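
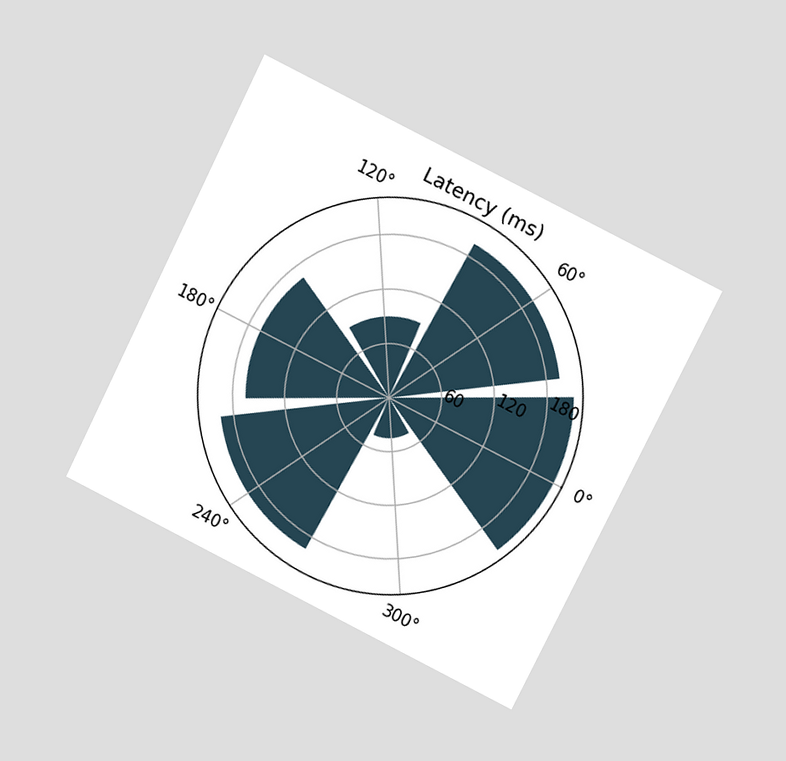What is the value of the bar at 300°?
The chart is tilted about 27° clockwise and viewed at a slight angle. The bar at 300° reaches 45ms on the radial axis.

45ms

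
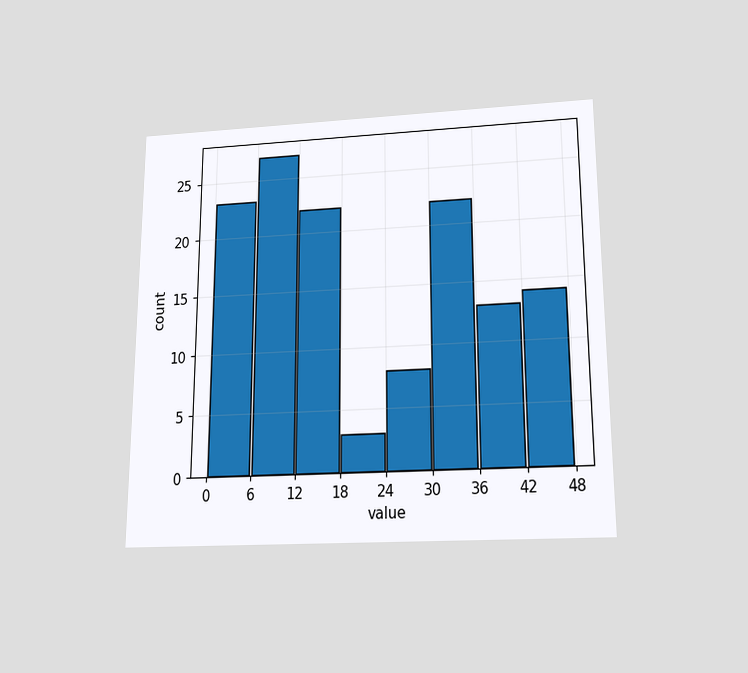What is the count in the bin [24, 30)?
8

The chart is viewed slightly from below. The [24, 30) bin has height 8.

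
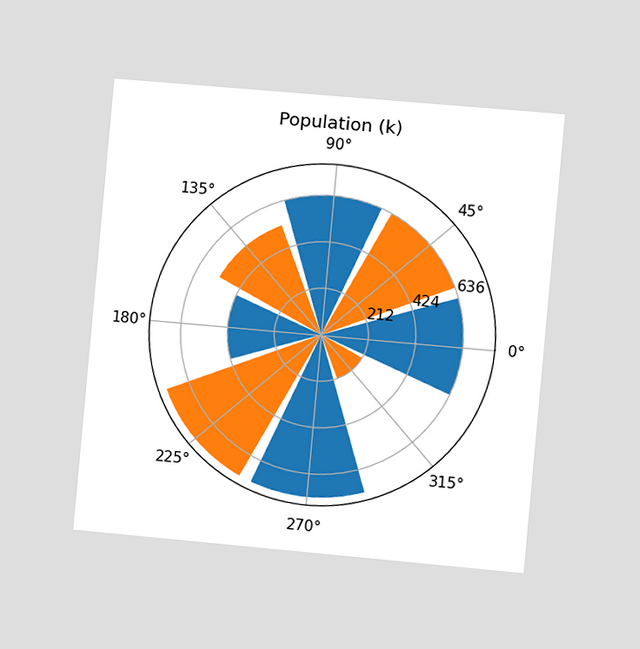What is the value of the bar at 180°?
424k

The chart is tilted about 5° clockwise and viewed at a slight angle. The bar at 180° reaches 424k on the radial axis.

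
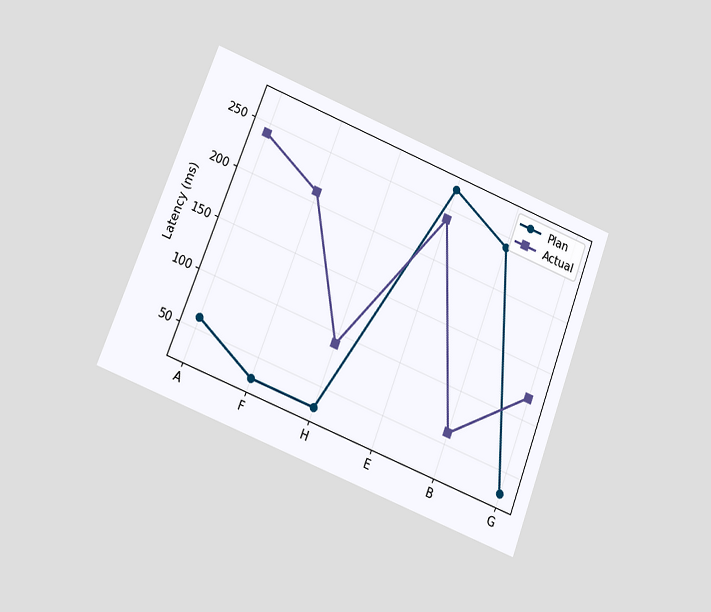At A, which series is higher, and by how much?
The chart is tilted about 21° clockwise and viewed at a slight angle. At A, Actual sits above the other line by 180ms.

Actual, by 180ms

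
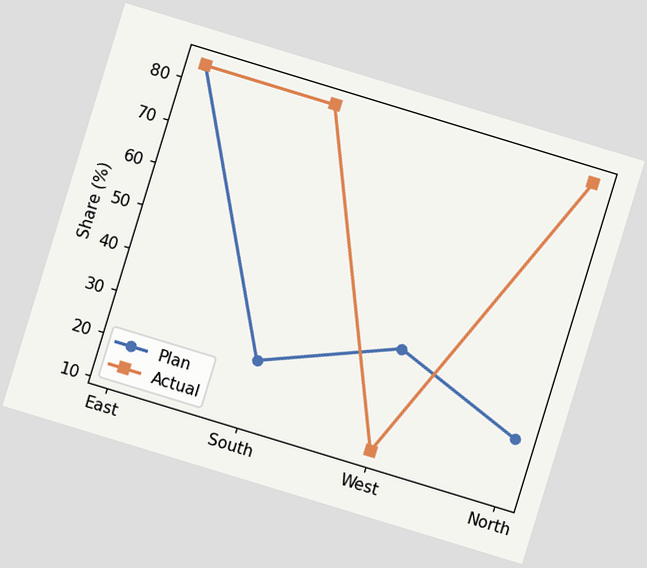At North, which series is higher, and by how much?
The chart is tilted about 17° clockwise. At North, Actual sits above the other line by 60%.

Actual, by 60%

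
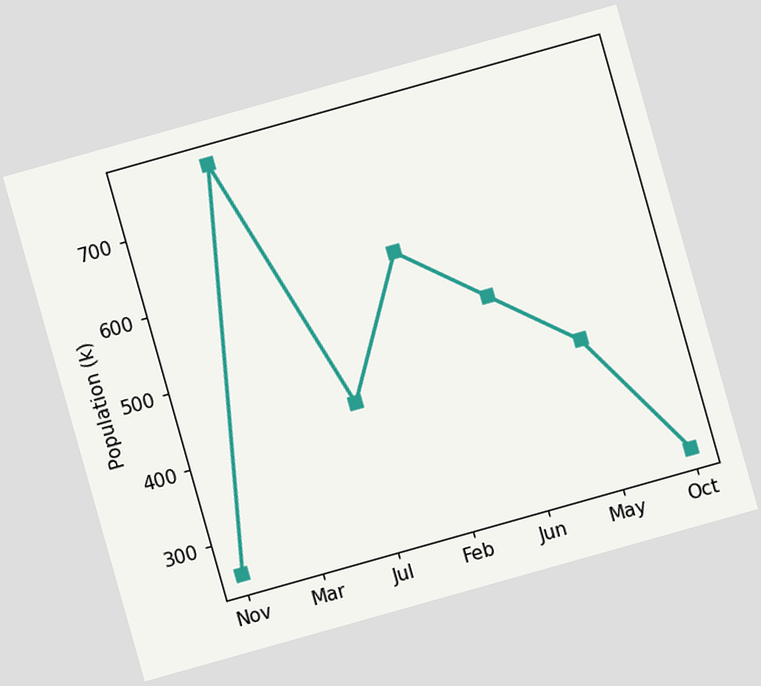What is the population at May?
The chart is tilted about 16° counter-clockwise. At May, the line is at 425k.

425k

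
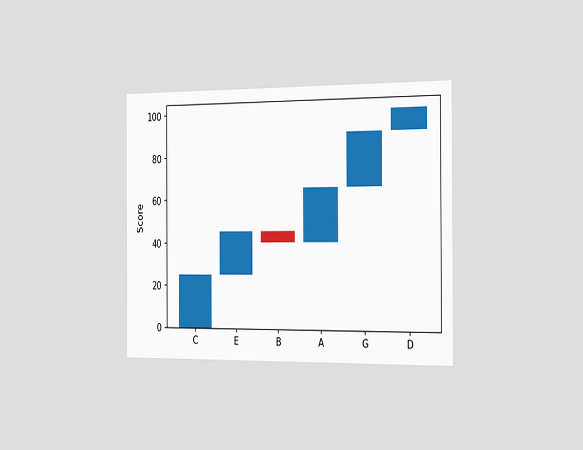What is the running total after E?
The chart is viewed slightly from the right. After E the running total reaches 45.

45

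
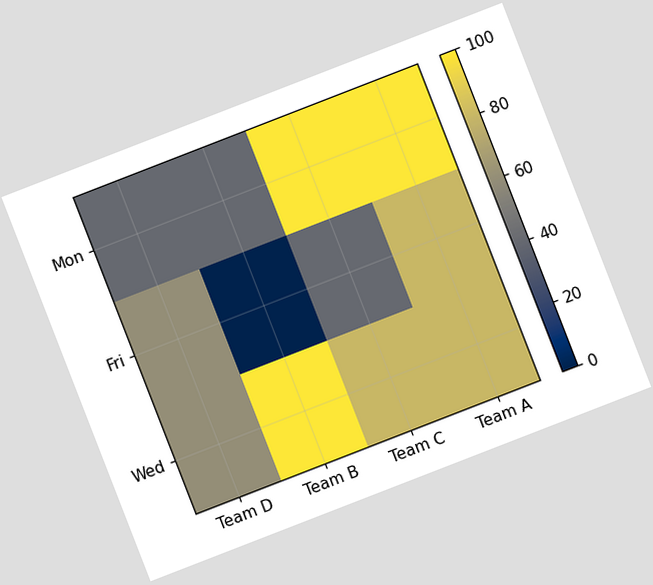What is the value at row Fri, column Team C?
The chart is tilted about 21° counter-clockwise. Matching cell (Fri, Team C) against the colorbar gives 40.

40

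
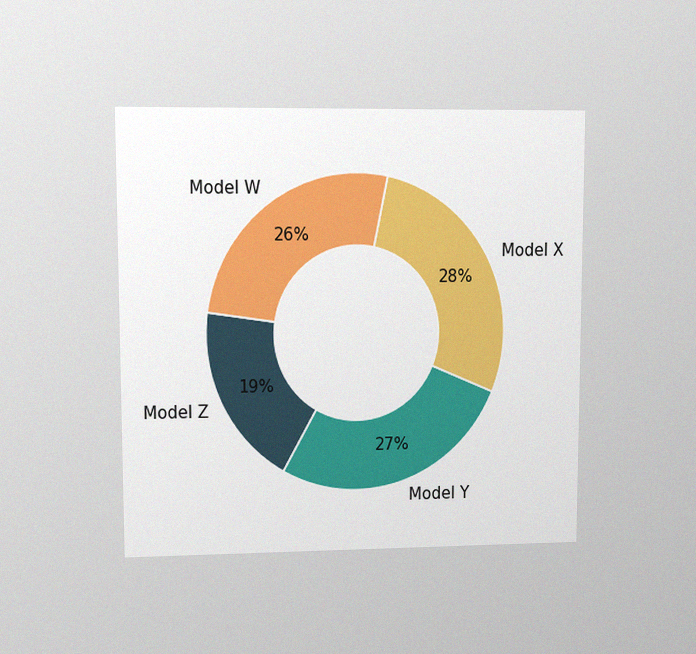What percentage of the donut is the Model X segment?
28%

The chart is viewed at a slight angle, with some photo noise. The Model X segment takes up 28% of the ring.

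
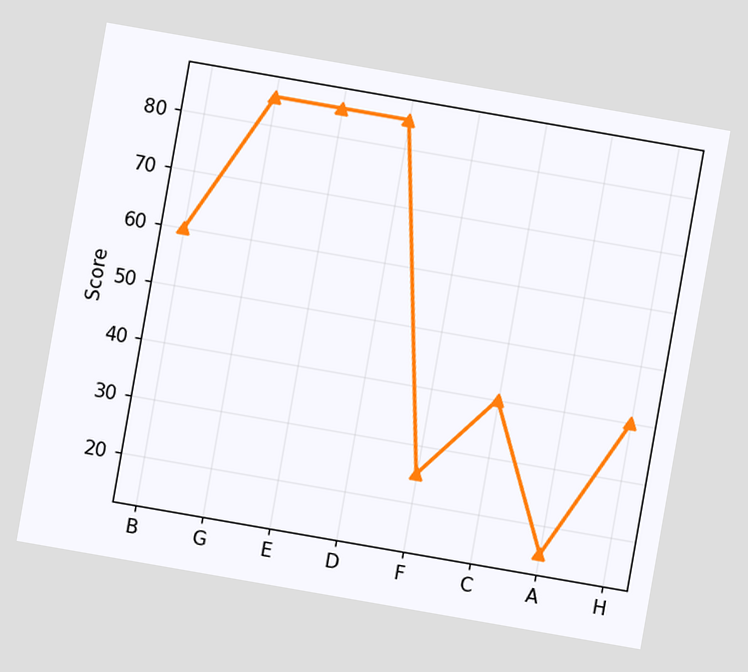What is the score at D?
85

The chart is tilted about 10° clockwise. At D, the line is at 85.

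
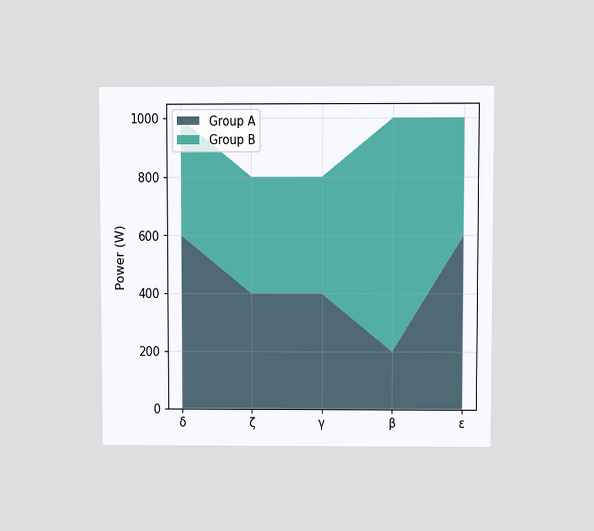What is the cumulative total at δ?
1000W

The chart is viewed at a slight angle. The stacked total at δ reaches 1000W.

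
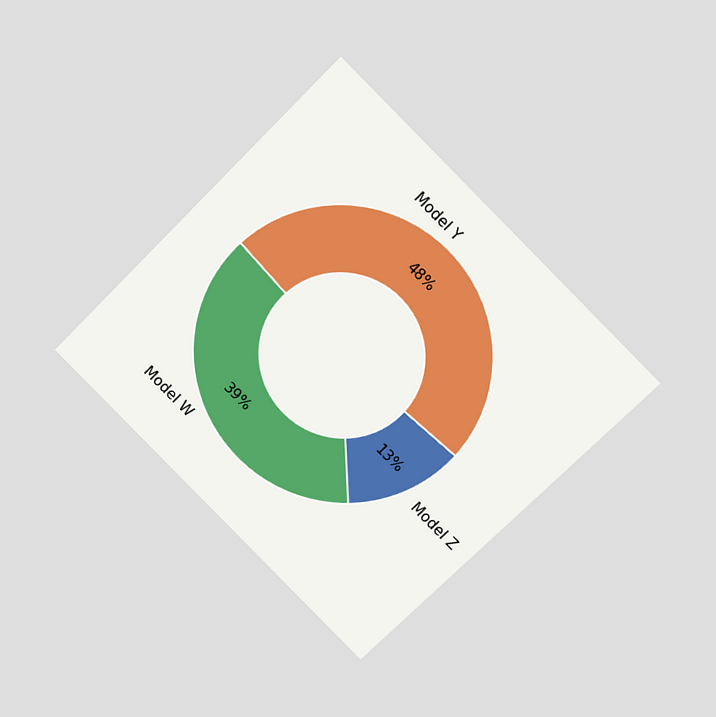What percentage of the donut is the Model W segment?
The chart is tilted about 45° clockwise and viewed at a slight angle. The Model W segment takes up 39% of the ring.

39%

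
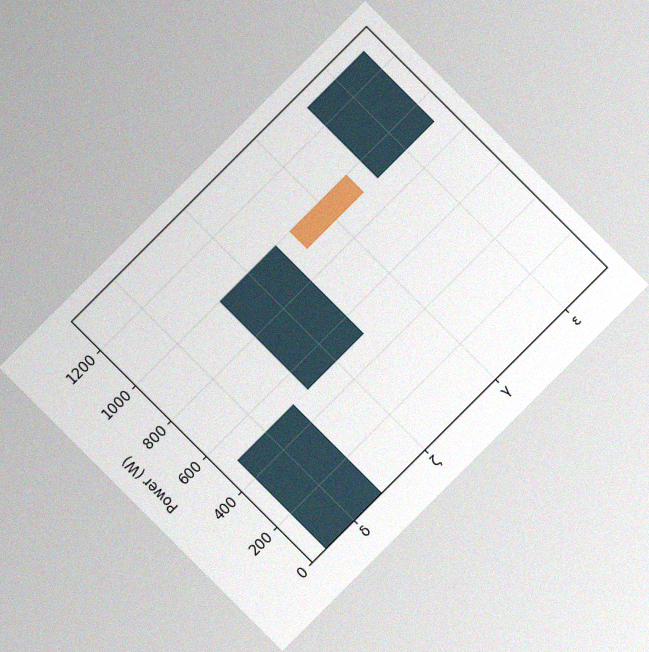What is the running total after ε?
1300W

The chart is tilted about 45° counter-clockwise, with some photo noise. After ε the running total reaches 1300W.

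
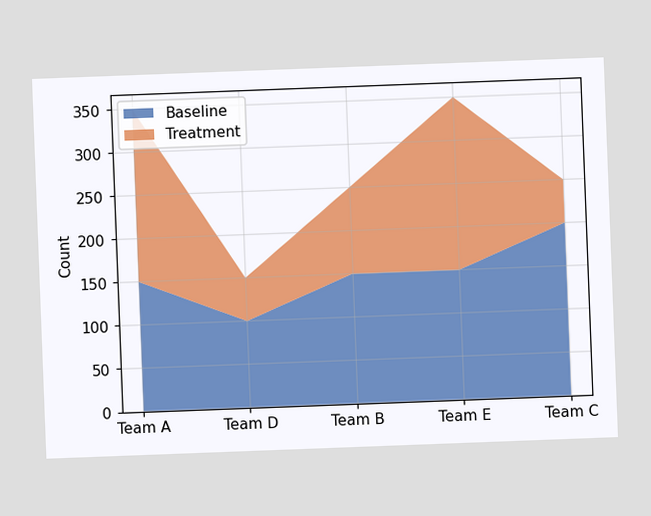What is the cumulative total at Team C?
The chart is tilted about 2° counter-clockwise. The stacked total at Team C reaches 250.

250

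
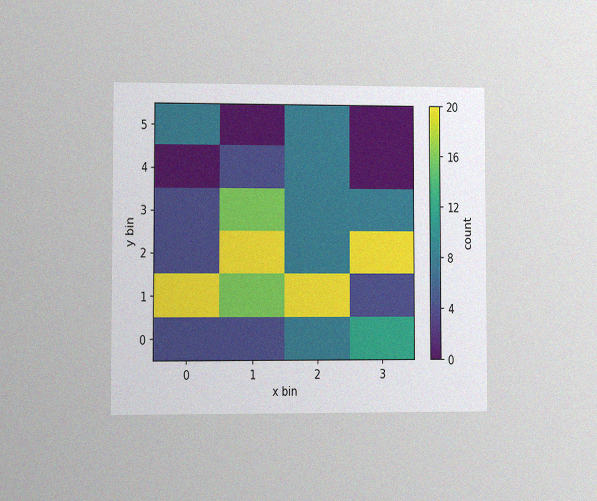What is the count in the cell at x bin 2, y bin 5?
8

The chart is viewed at a slight angle, with some photo noise. Matching the cell (2, 5) against the colorbar gives 8.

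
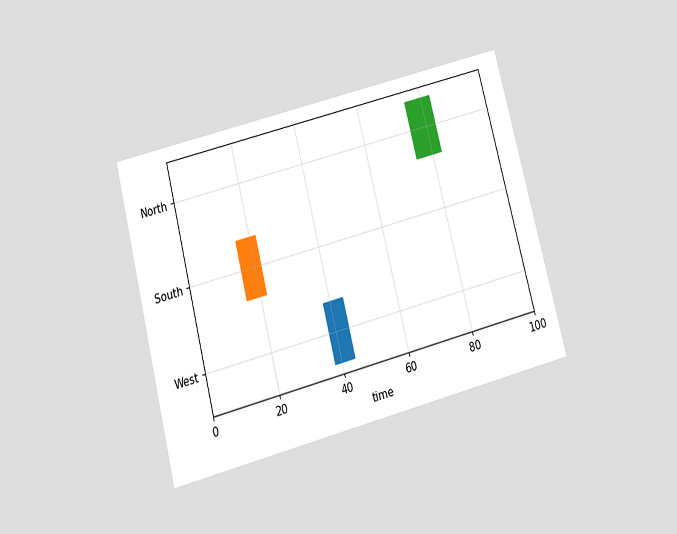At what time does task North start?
75

The chart is tilted about 15° counter-clockwise and viewed slightly from below. The North bar begins at t=75.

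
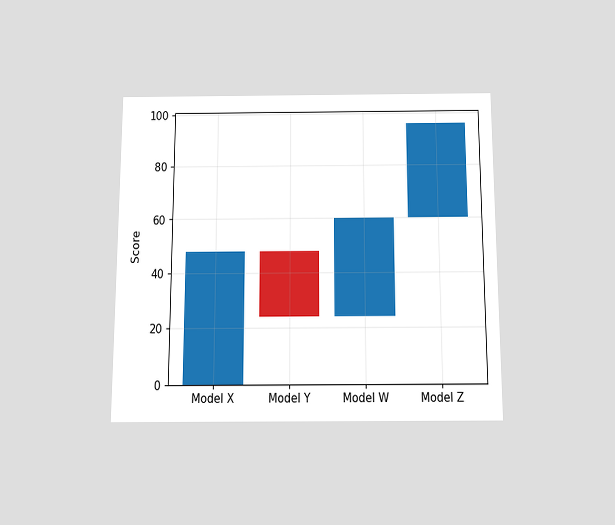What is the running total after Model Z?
96

The chart is viewed slightly from below. After Model Z the running total reaches 96.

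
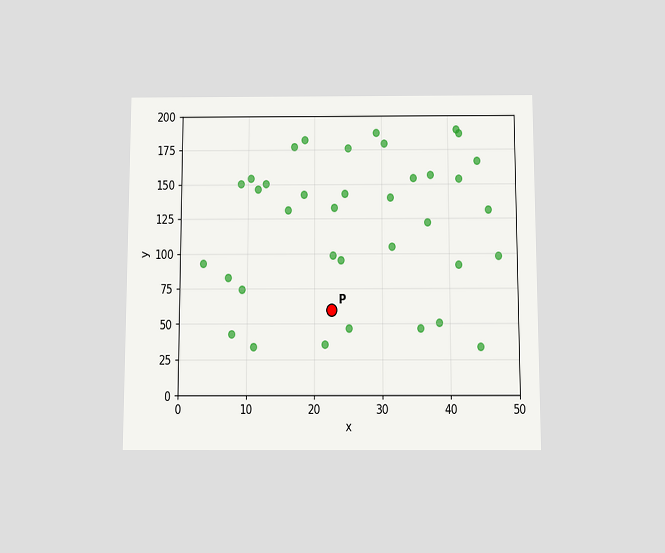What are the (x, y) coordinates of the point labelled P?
(22.5, 60)

The chart is viewed slightly from below. Following the gridlines from P to each axis, P sits at (22.5, 60).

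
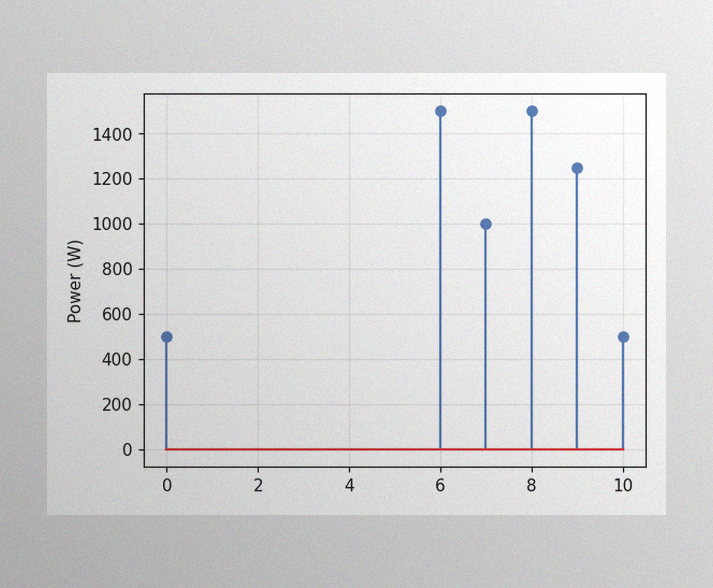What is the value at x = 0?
500W

The image has some photo noise and uneven lighting. The stem at x=0 reaches 500W.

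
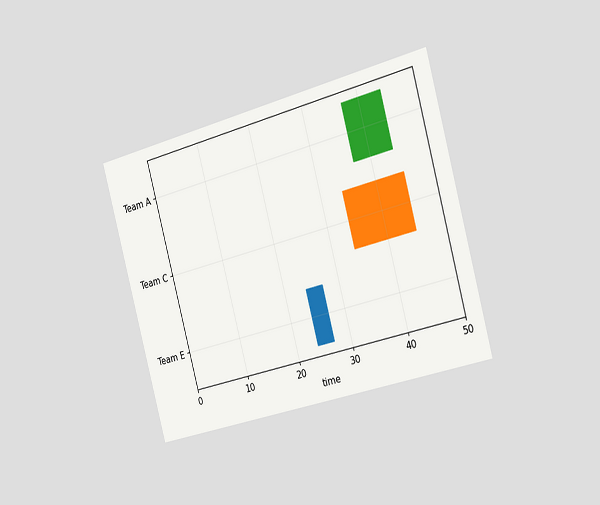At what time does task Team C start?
34

The chart is tilted about 15° counter-clockwise and viewed slightly from the right. The Team C bar begins at t=34.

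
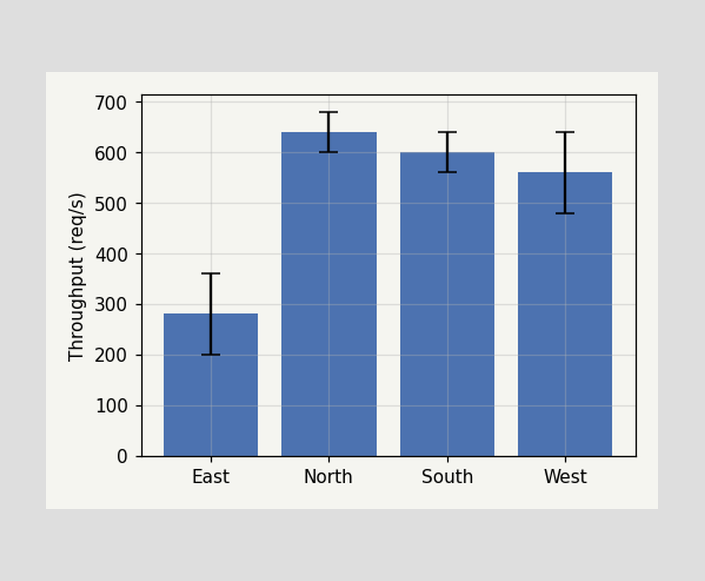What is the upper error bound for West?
The West bar's upper whisker reaches 640req/s.

640req/s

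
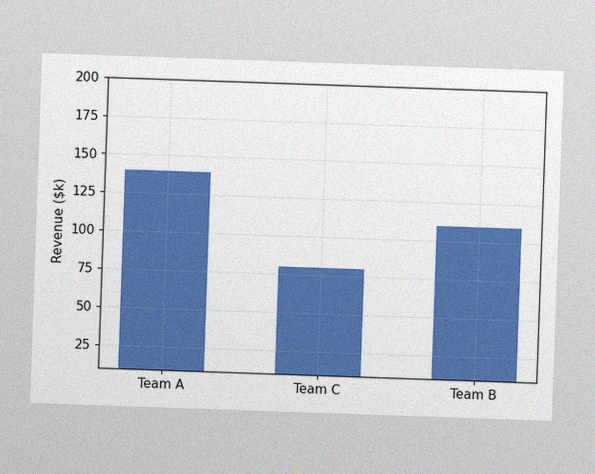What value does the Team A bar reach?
$140k

The image has some photo noise and uneven lighting. Reading along the chart's y-axis, the Team A bar reaches $140k.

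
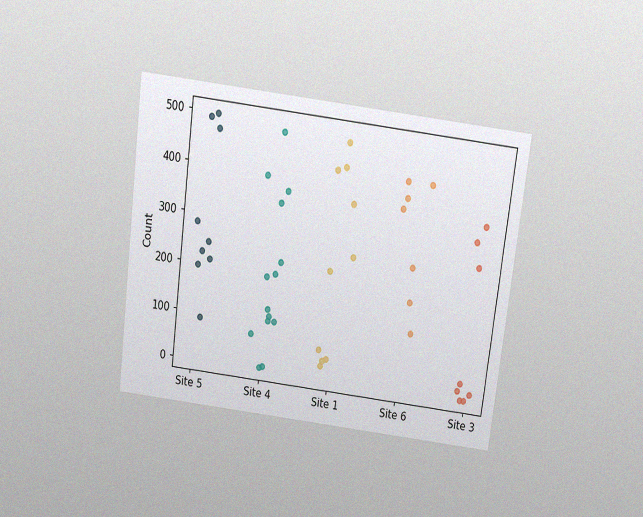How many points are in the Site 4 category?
The chart is tilted about 7° clockwise and viewed slightly from above, with some photo noise. Counting the markers in the Site 4 column gives 14.

14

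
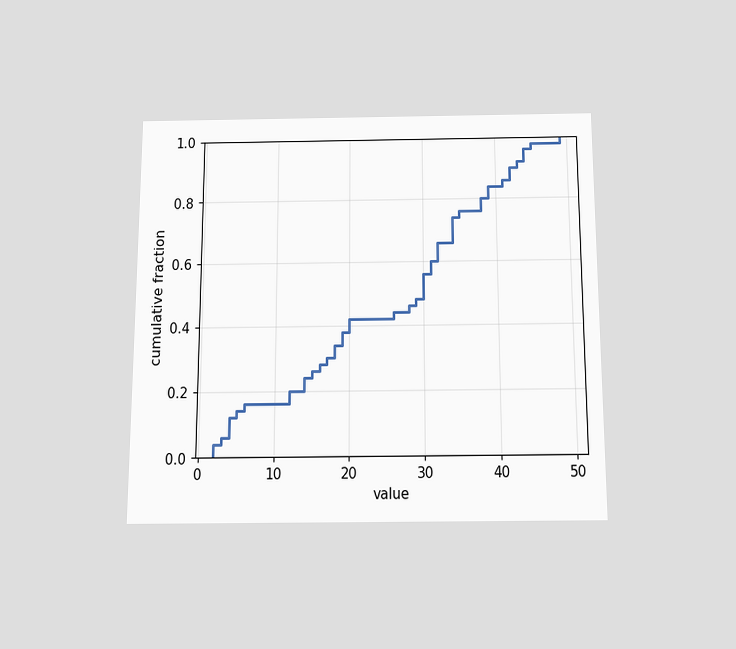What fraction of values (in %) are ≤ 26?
44%

The chart is viewed slightly from below. At x=26 the ECDF step is at 44%.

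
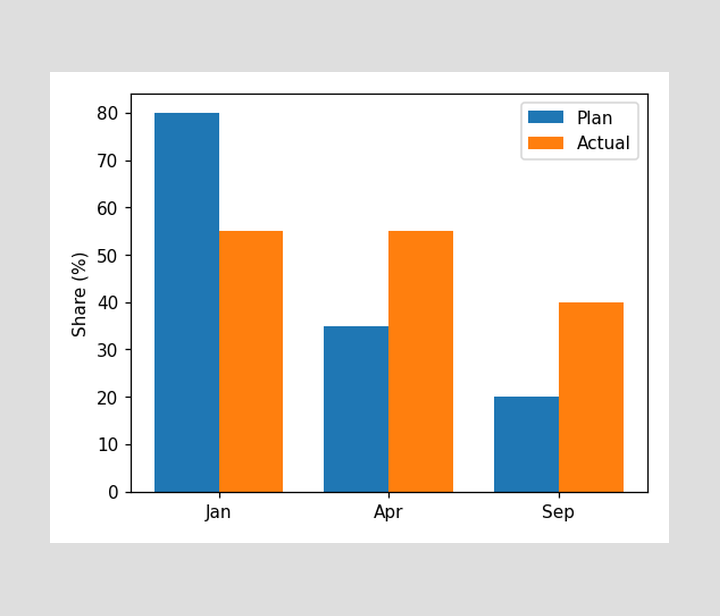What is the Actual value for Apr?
The Actual bar at Apr reaches 55% on the y-axis.

55%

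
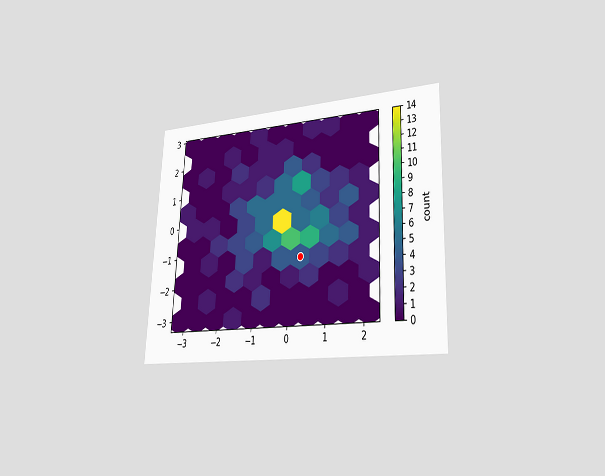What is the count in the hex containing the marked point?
The chart is tilted about 2° clockwise and viewed slightly from the right. The marked hex reads 4 on the colorbar.

4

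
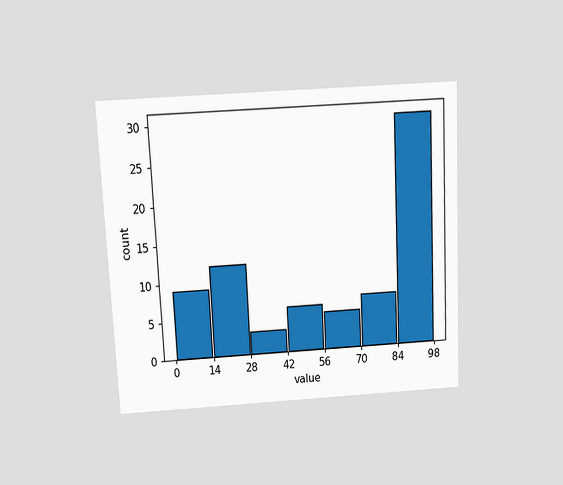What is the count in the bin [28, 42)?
3

The chart is tilted about 3° counter-clockwise and viewed slightly from above. The [28, 42) bin has height 3.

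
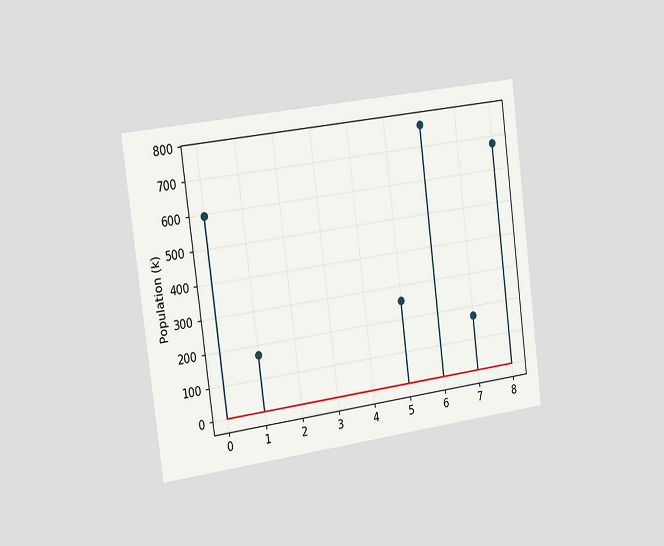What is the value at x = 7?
The chart is tilted about 7° counter-clockwise and viewed slightly from the left. The stem at x=7 reaches 170k.

170k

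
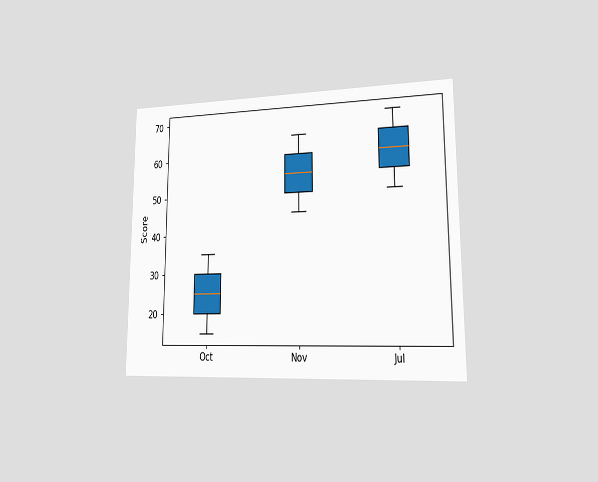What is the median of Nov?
55

The chart is viewed slightly from the right. The median line in the Nov box sits at 55.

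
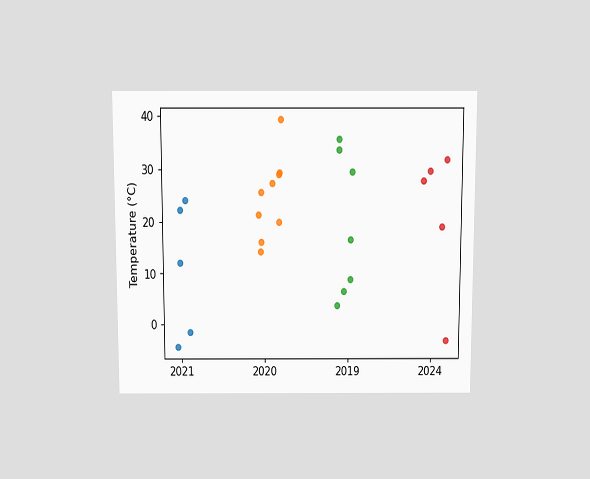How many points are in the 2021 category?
The chart is viewed slightly from above. Counting the markers in the 2021 column gives 5.

5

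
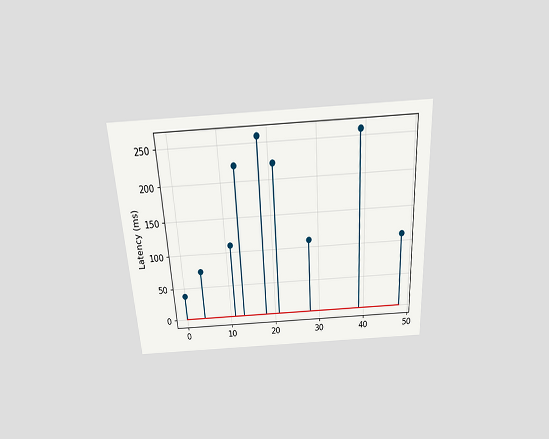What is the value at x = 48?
The chart is tilted about 3° counter-clockwise and viewed slightly from above. The stem at x=48 reaches 111ms.

111ms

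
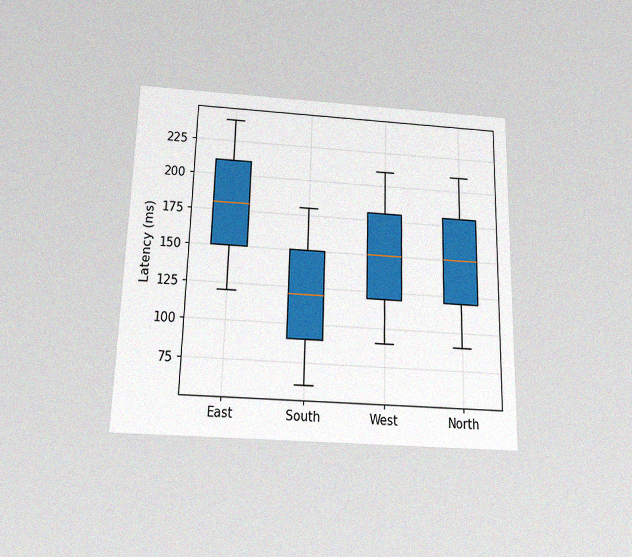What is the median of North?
The chart is viewed slightly from below, with some photo noise. The median line in the North box sits at 150ms.

150ms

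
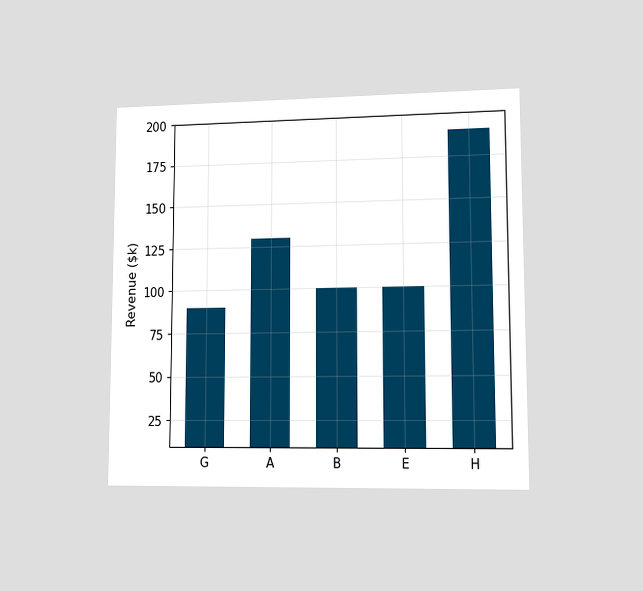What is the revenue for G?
The chart is viewed at a slight angle. Reading along the chart's y-axis, the G bar reaches $90k.

$90k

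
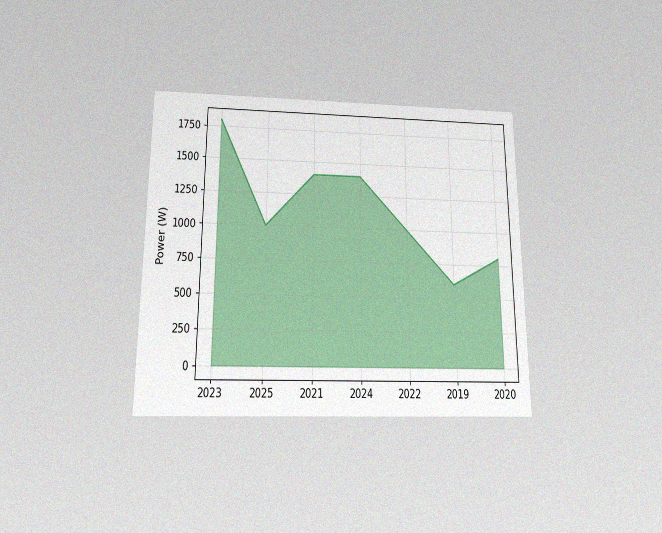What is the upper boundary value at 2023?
The chart is viewed slightly from below, with some photo noise. At 2023 the upper boundary is at 1800W.

1800W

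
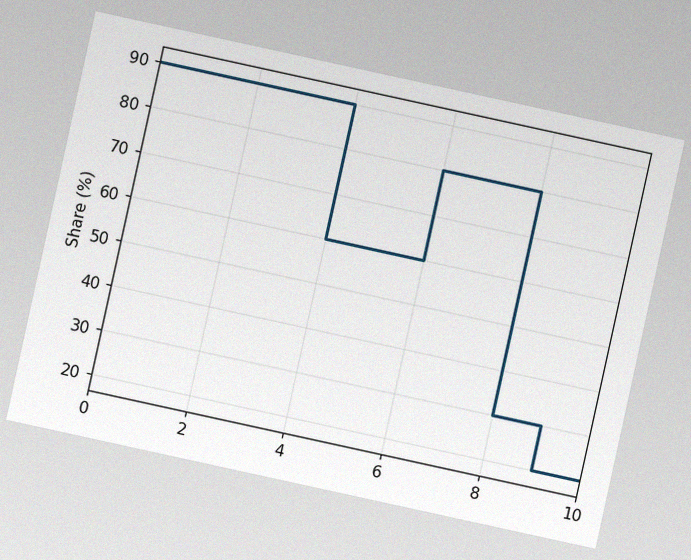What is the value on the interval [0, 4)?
90%

The chart is tilted about 12° clockwise, with some photo noise. On [0, 4) the step sits at 90%.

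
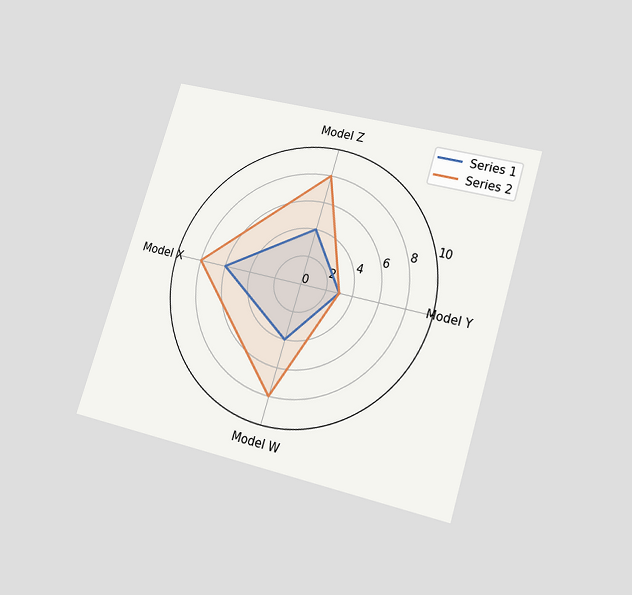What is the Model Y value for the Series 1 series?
The chart is tilted about 17° clockwise and viewed slightly from below. On the Model Y axis, Series 1 reaches 3.

3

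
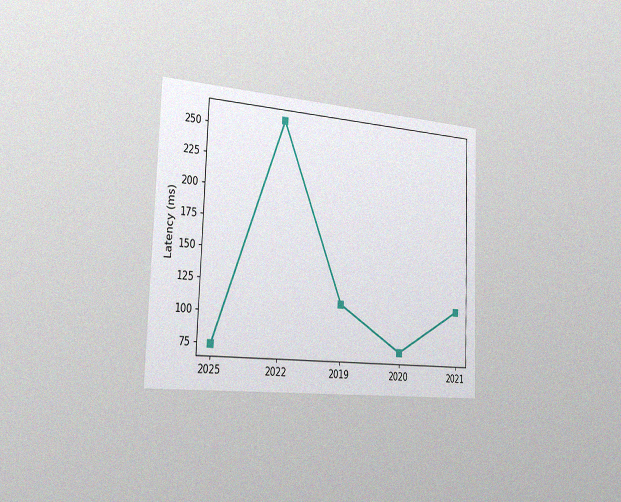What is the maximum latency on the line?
259ms

The chart is tilted about 2° clockwise and viewed slightly from the left, with some photo noise. The highest point is at 2022, and reading across to the y-axis gives 259ms.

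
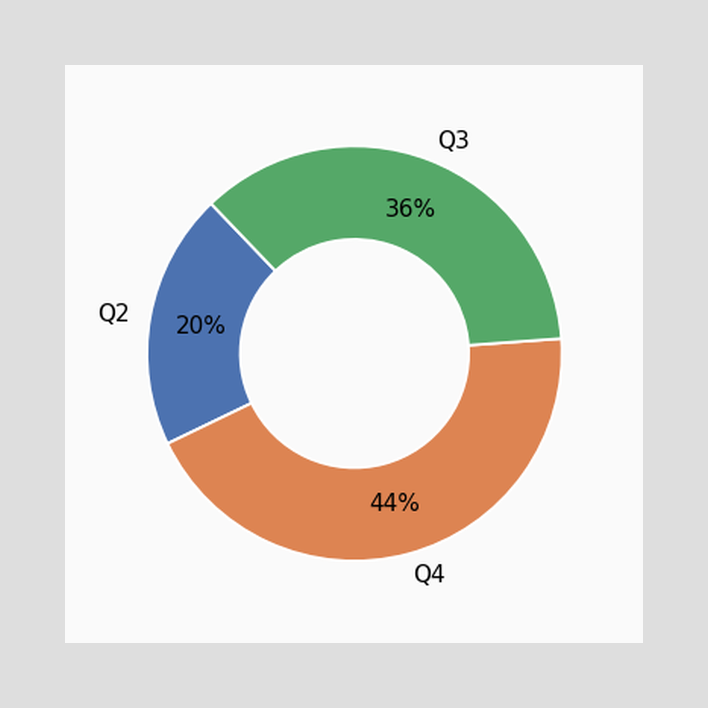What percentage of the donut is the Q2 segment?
20%

The Q2 segment takes up 20% of the ring.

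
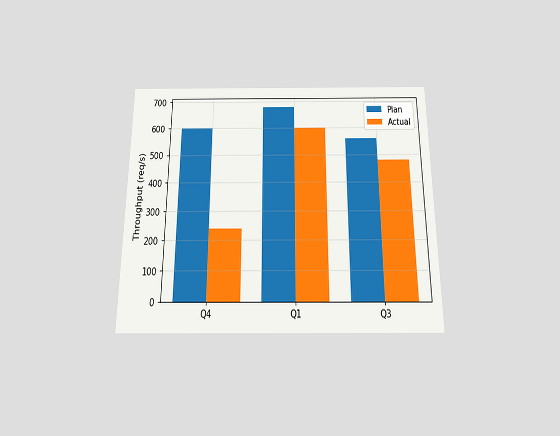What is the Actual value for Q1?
The chart is viewed slightly from below. The Actual bar at Q1 reaches 600req/s on the y-axis.

600req/s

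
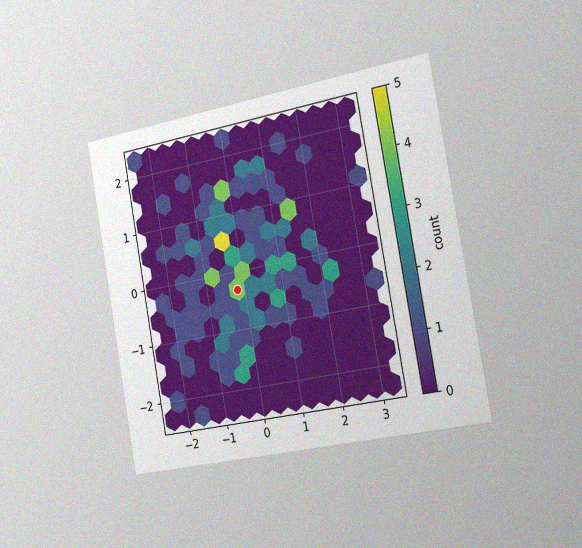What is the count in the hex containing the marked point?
The chart is tilted about 10° counter-clockwise and viewed slightly from the right, with some photo noise. The marked hex reads 4 on the colorbar.

4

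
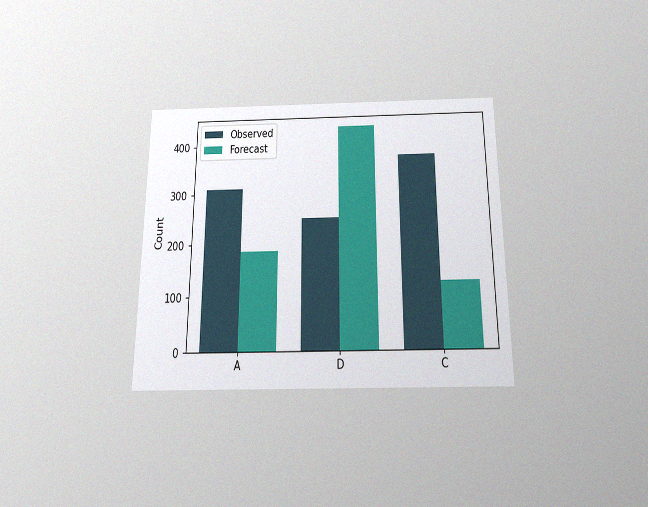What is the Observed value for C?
372

The chart is viewed slightly from below, with some photo noise. The Observed bar at C reaches 372 on the y-axis.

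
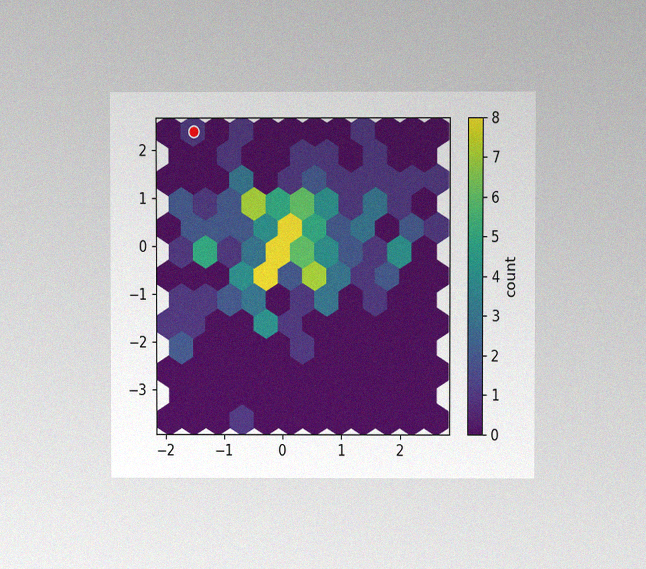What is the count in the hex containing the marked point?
The chart is viewed at a slight angle, with some photo noise. The marked hex reads 1 on the colorbar.

1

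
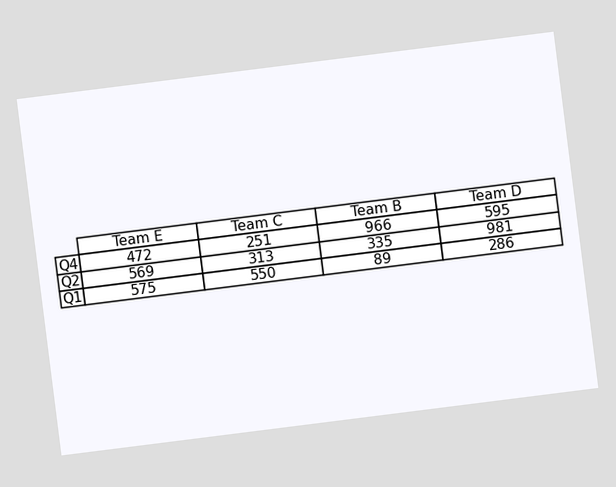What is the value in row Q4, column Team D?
The chart is tilted about 7° counter-clockwise. The (Q4, Team D) cell reads 595.

595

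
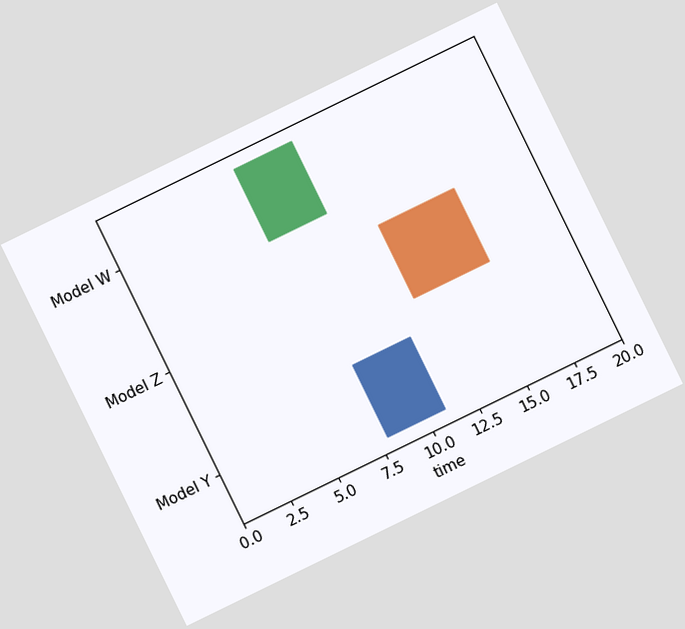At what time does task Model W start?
7

The chart is tilted about 26° counter-clockwise. The Model W bar begins at t=7.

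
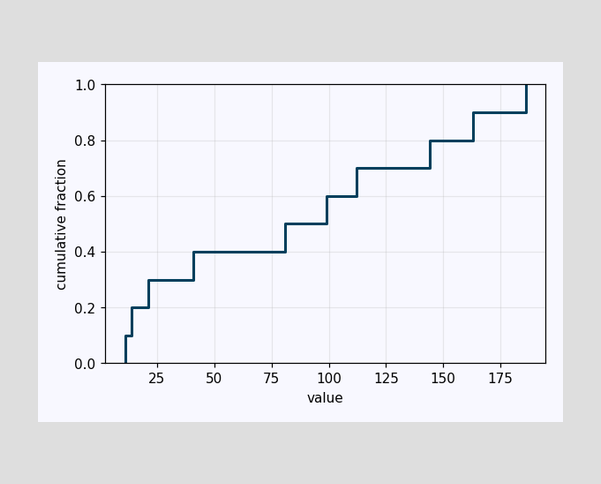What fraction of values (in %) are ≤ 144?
At x=144 the ECDF step is at 80%.

80%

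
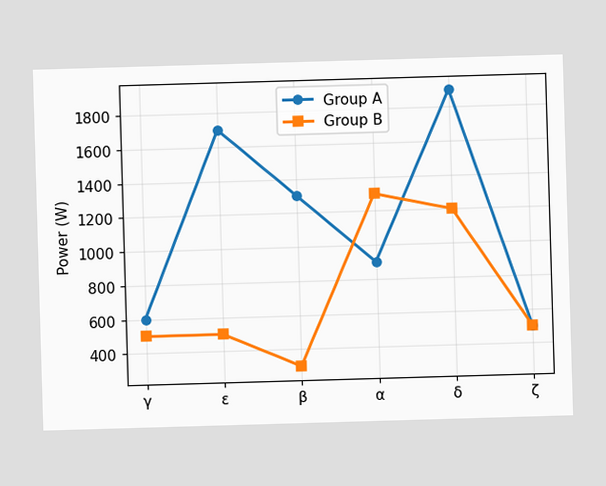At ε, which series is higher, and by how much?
Group A, by 1200W

At ε, Group A sits above the other line by 1200W.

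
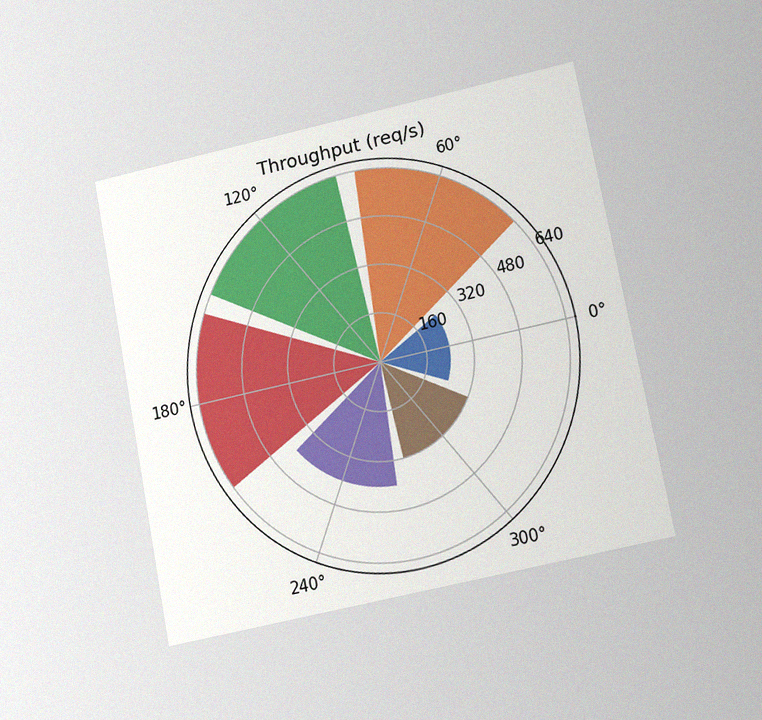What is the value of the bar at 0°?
240req/s

The chart is tilted about 11° counter-clockwise and viewed at a slight angle, with some photo noise. The bar at 0° reaches 240req/s on the radial axis.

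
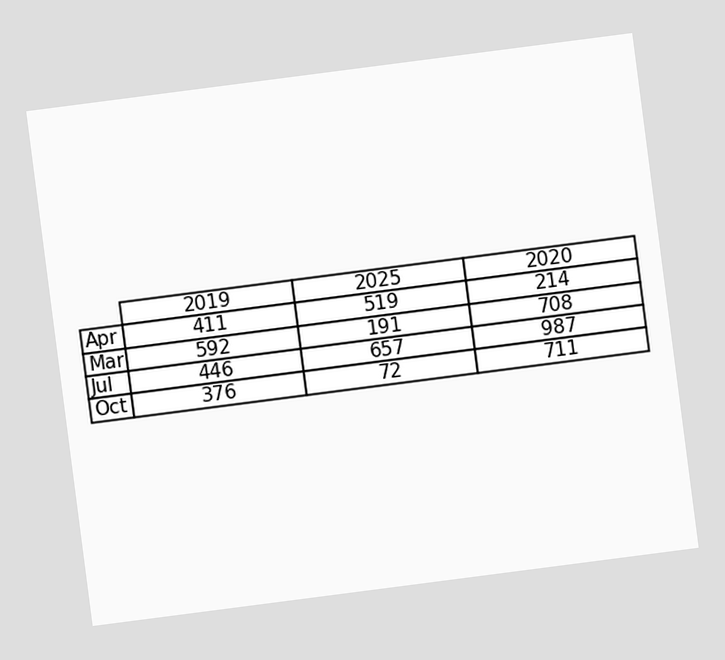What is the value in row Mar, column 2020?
708

The chart is tilted about 7° counter-clockwise. The (Mar, 2020) cell reads 708.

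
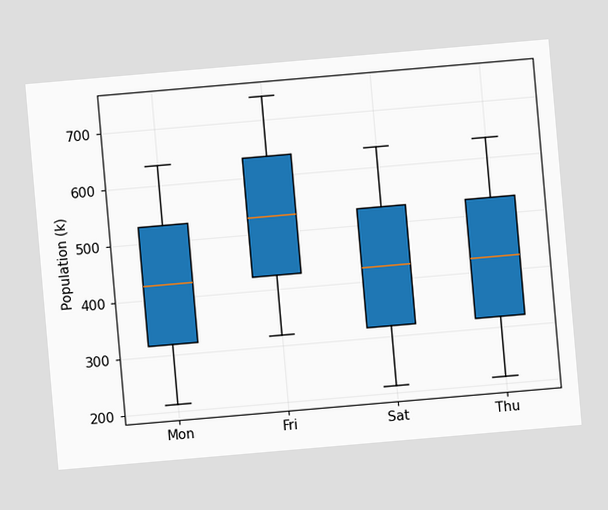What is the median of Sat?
The chart is tilted about 5° counter-clockwise. The median line in the Sat box sits at 424k.

424k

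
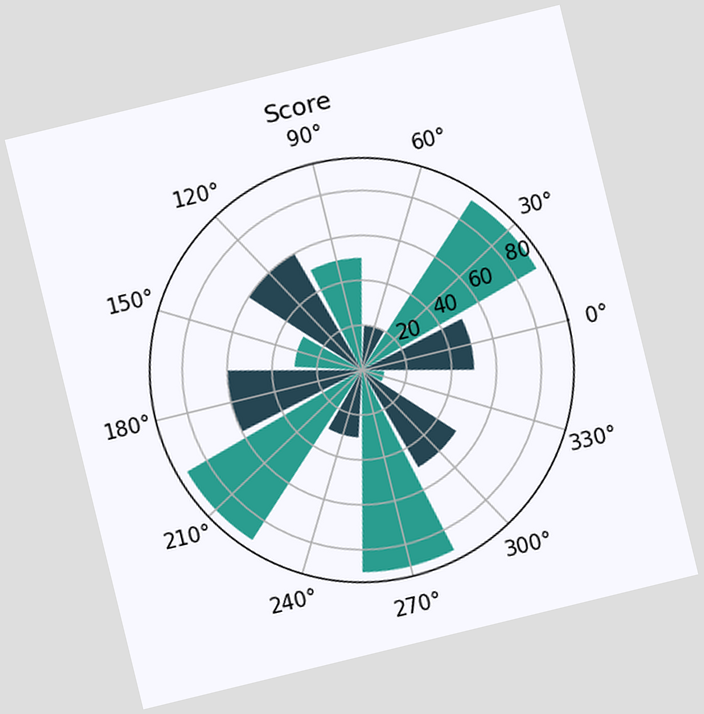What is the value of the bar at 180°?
60

The chart is tilted about 14° counter-clockwise. The bar at 180° reaches 60 on the radial axis.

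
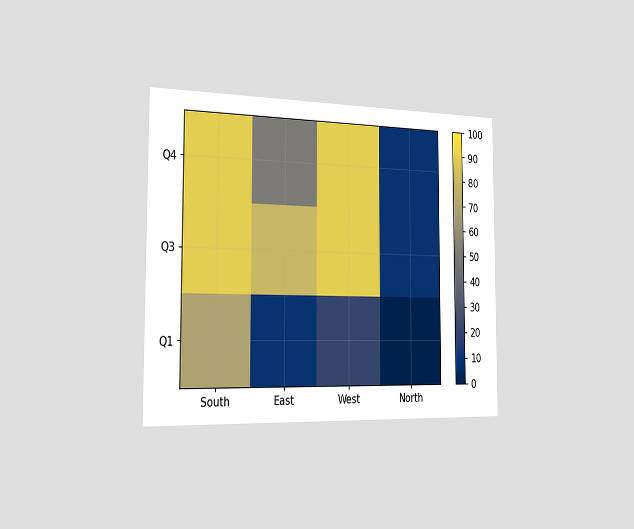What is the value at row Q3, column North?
The chart is viewed slightly from the left. Matching cell (Q3, North) against the colorbar gives 10.

10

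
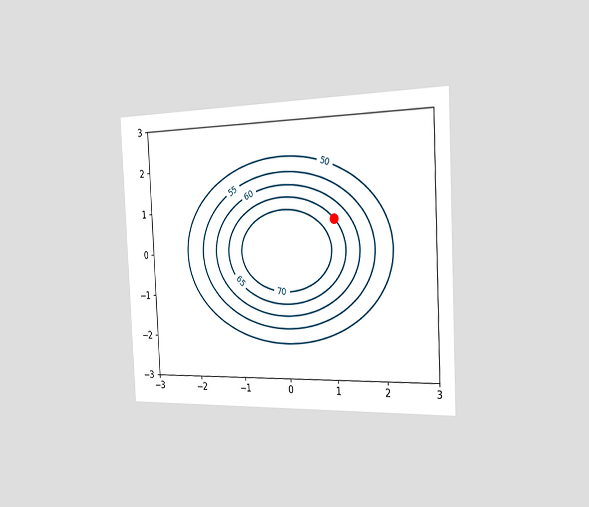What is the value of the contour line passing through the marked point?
The chart is tilted about 3° counter-clockwise and viewed slightly from the right. The marked point sits on the contour labelled 65.

65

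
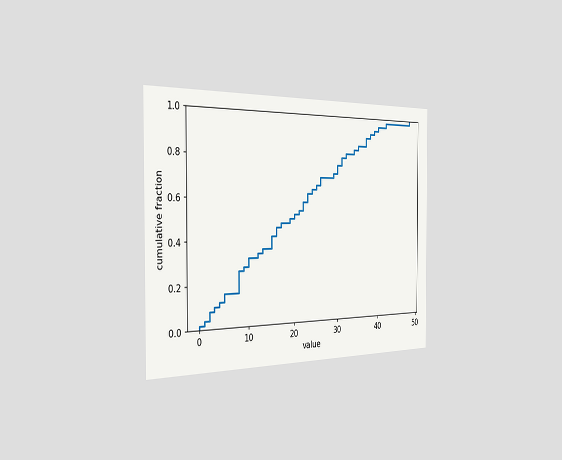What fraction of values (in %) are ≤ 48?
The chart is viewed slightly from the left. At x=48 the ECDF step is at 100%.

100%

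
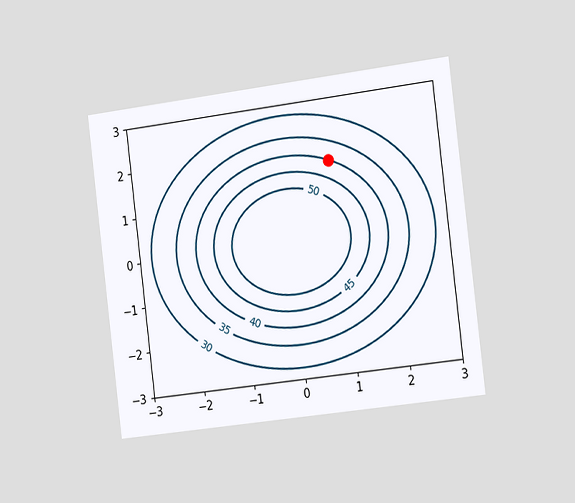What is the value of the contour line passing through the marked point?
The chart is tilted about 7° counter-clockwise and viewed slightly from the right. The marked point sits on the contour labelled 40.

40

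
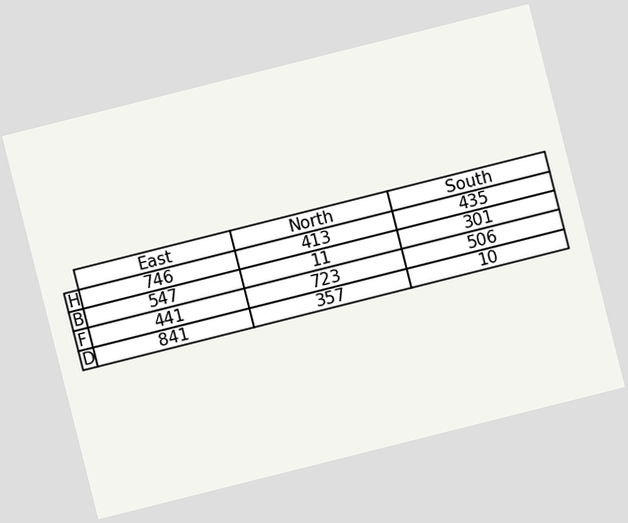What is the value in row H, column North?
The chart is tilted about 14° counter-clockwise. The (H, North) cell reads 413.

413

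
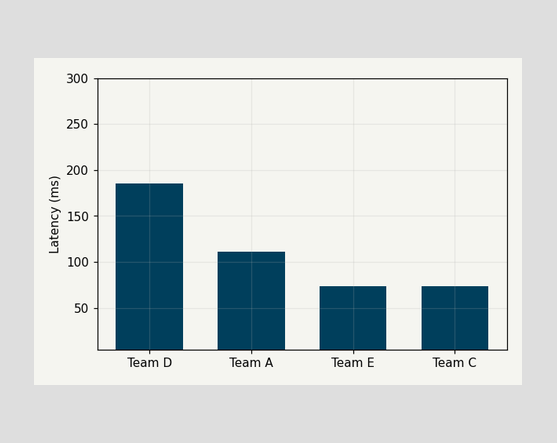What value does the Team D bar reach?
Reading along the chart's y-axis, the Team D bar reaches 185ms.

185ms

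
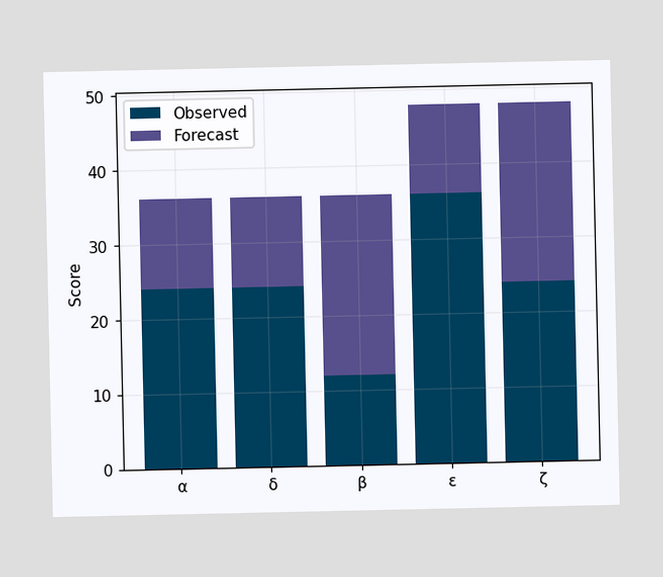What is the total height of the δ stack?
The δ stack's top reaches 36 on the y-axis.

36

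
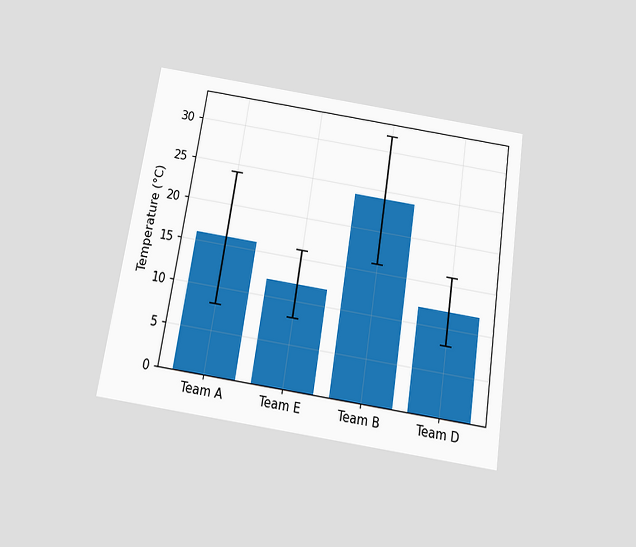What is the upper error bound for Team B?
The chart is tilted about 9° clockwise and viewed slightly from below. The Team B bar's upper whisker reaches 32°C.

32°C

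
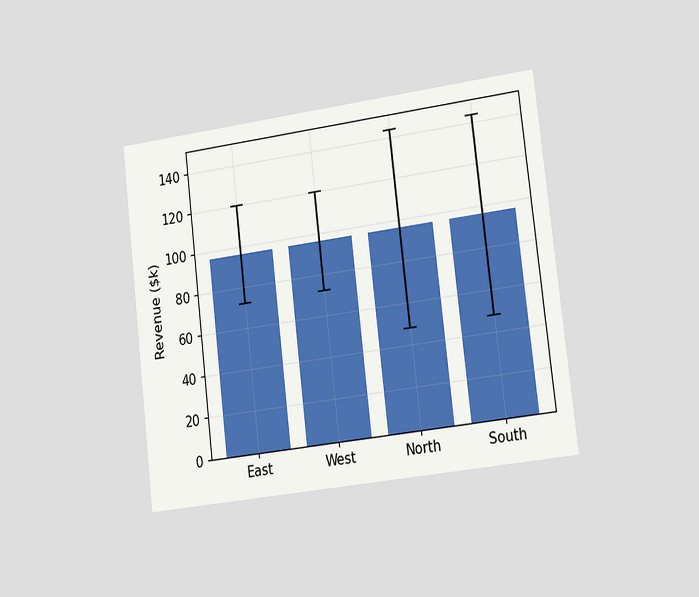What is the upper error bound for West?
$120k

The chart is tilted about 7° counter-clockwise and viewed slightly from the right. The West bar's upper whisker reaches $120k.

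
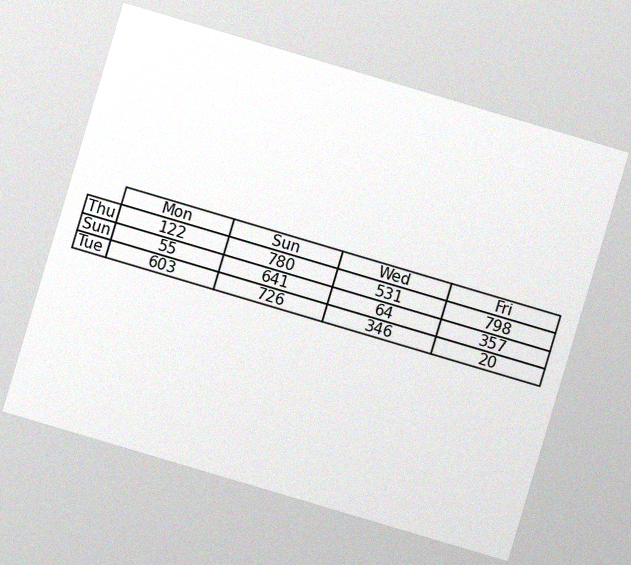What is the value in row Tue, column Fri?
The chart is tilted about 17° clockwise, with some photo noise. The (Tue, Fri) cell reads 20.

20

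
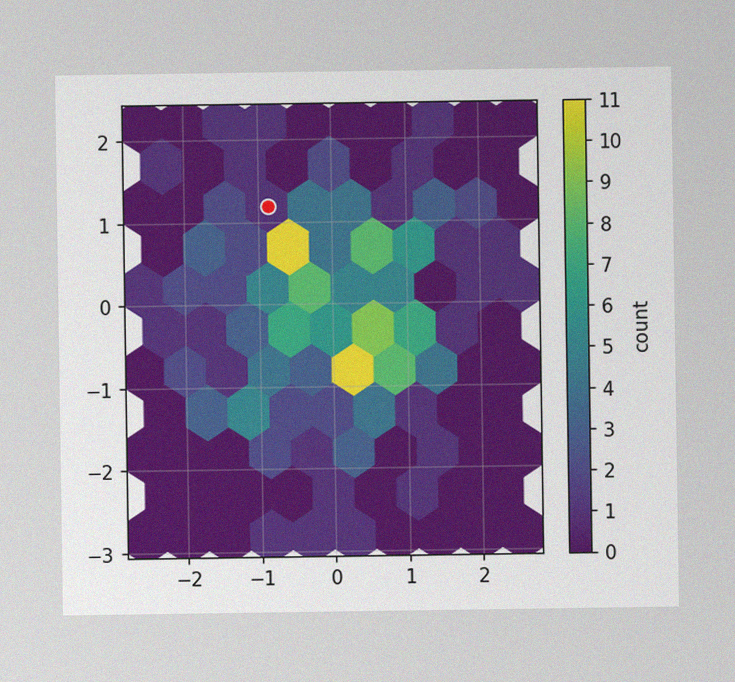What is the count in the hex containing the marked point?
1

The image has some photo noise and uneven lighting. The marked hex reads 1 on the colorbar.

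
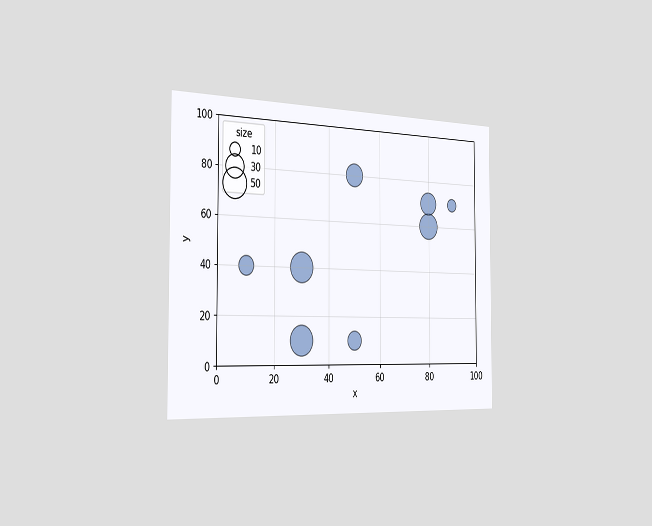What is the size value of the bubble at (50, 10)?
The chart is viewed slightly from the left. Matching the bubble at (50, 10) against the size legend gives 20.

20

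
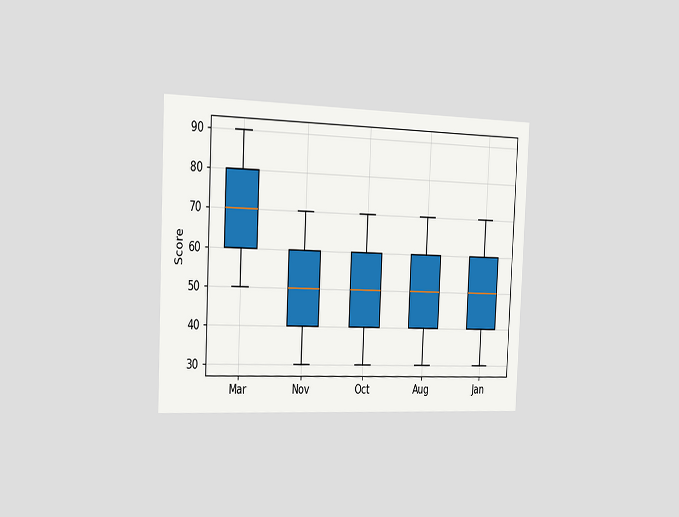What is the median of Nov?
50

The chart is tilted about 3° clockwise and viewed slightly from the left. The median line in the Nov box sits at 50.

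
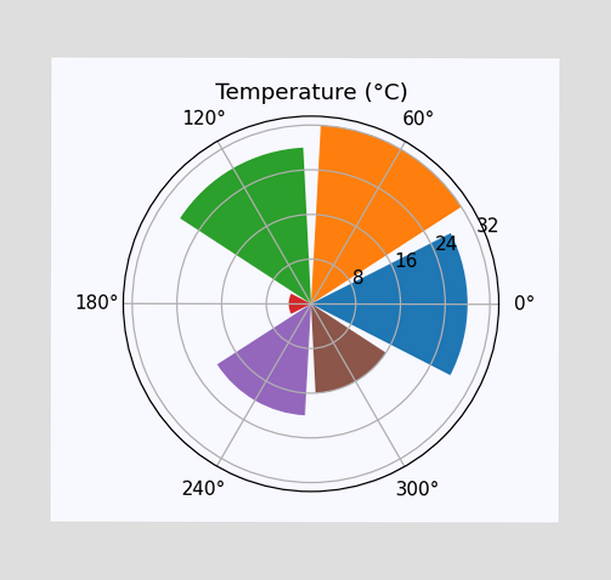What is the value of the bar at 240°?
The bar at 240° reaches 20°C on the radial axis.

20°C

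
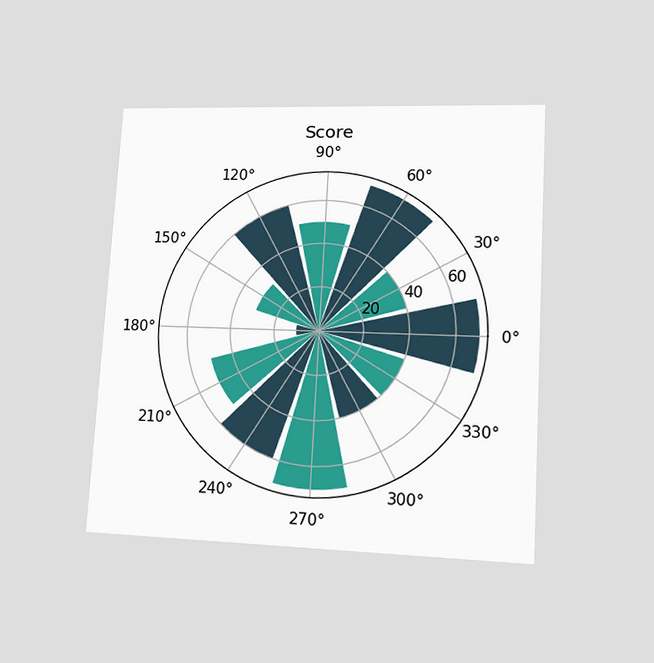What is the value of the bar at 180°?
10

The chart is tilted about 3° clockwise and viewed at a slight angle. The bar at 180° reaches 10 on the radial axis.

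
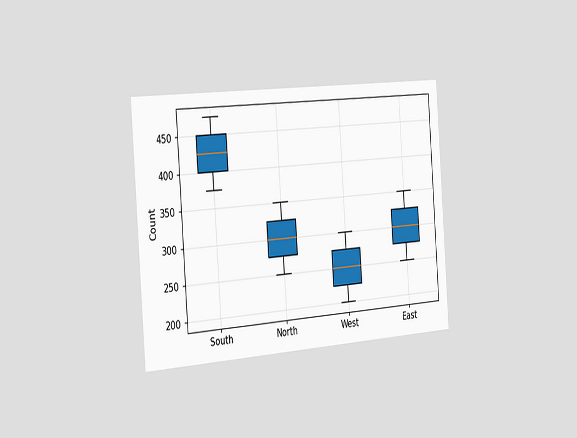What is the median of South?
The chart is tilted about 4° counter-clockwise and viewed slightly from the left. The median line in the South box sits at 425.

425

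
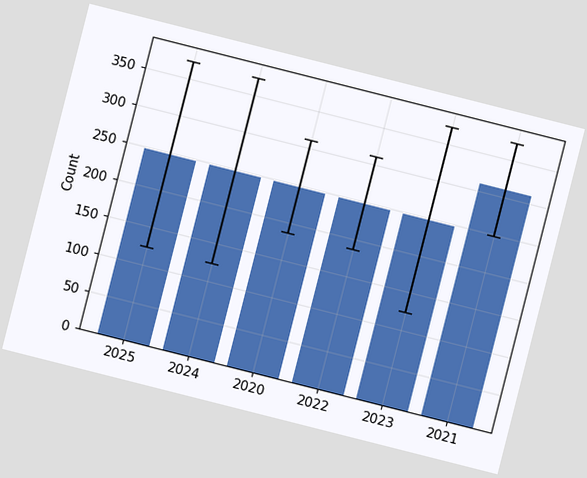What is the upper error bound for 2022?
The chart is tilted about 14° clockwise. The 2022 bar's upper whisker reaches 310.

310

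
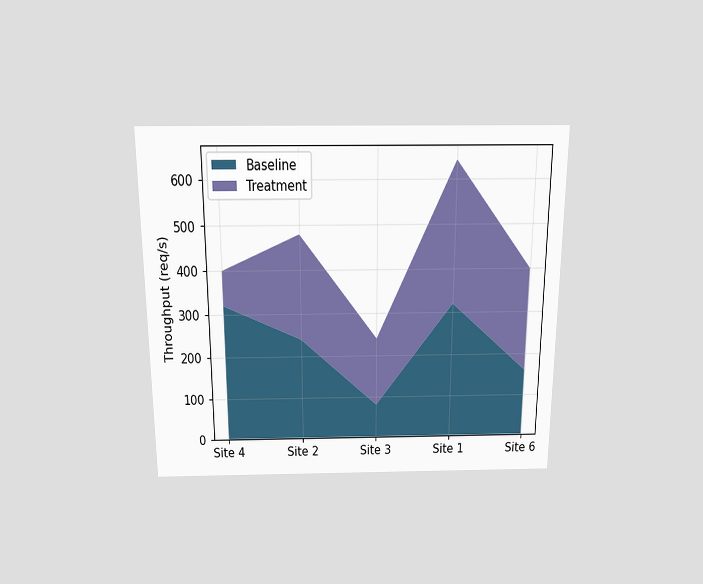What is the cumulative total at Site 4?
400req/s

The chart is viewed slightly from above. The stacked total at Site 4 reaches 400req/s.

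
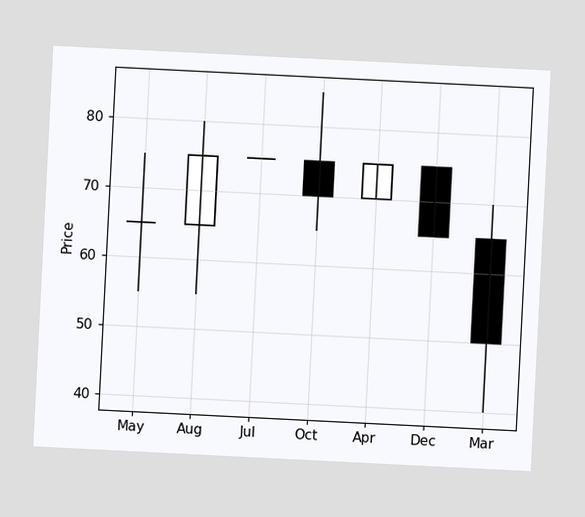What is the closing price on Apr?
The chart is tilted about 3° clockwise. The Apr candle closes at 75.

75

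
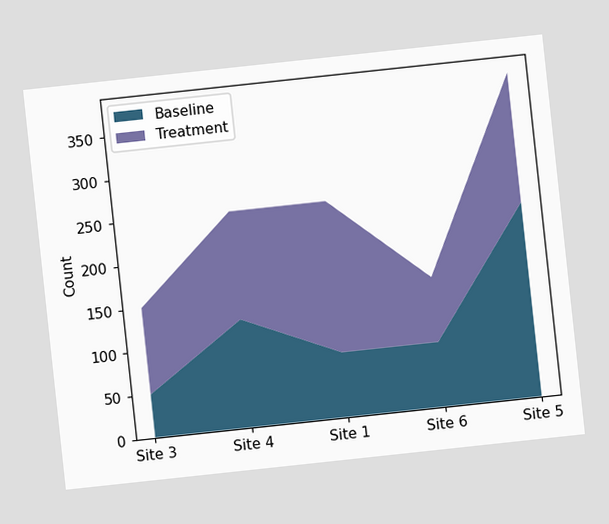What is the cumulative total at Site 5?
The chart is tilted about 6° counter-clockwise. The stacked total at Site 5 reaches 375.

375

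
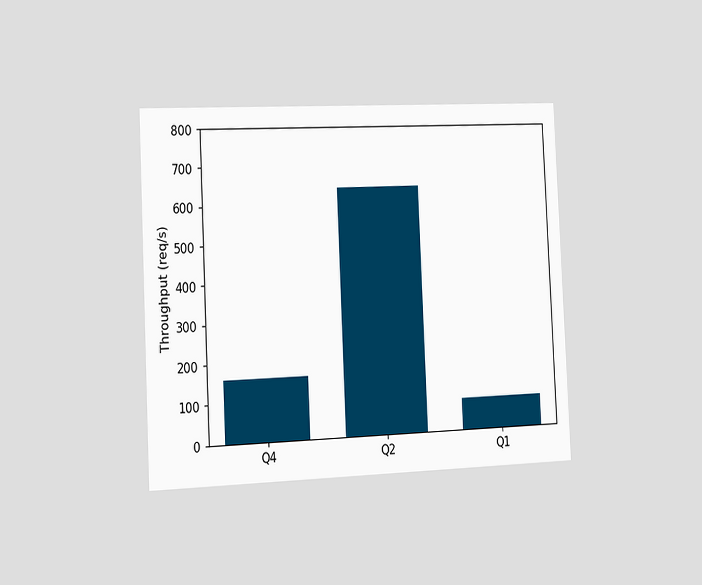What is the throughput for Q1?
80req/s

The chart is tilted about 3° counter-clockwise and viewed slightly from the left. Reading along the chart's y-axis, the Q1 bar reaches 80req/s.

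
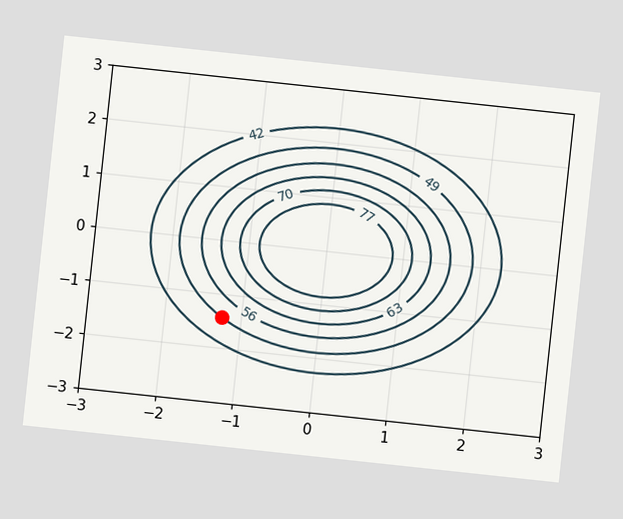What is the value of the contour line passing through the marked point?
The chart is tilted about 6° clockwise. The marked point sits on the contour labelled 49.

49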